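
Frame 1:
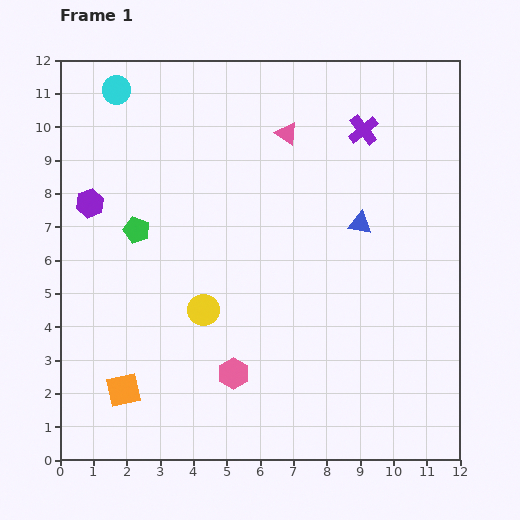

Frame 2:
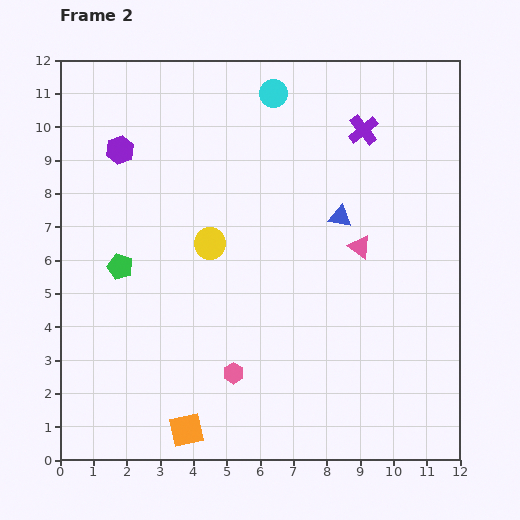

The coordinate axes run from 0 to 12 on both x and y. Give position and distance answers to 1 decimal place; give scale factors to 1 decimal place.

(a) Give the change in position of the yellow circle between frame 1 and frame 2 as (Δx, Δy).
(0.2, 2.0)

The yellow circle was at (4.3, 4.5) in frame 1 and (4.5, 6.5) in frame 2.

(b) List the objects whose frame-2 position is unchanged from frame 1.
the pink hexagon, the purple cross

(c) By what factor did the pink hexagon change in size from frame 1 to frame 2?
0.7×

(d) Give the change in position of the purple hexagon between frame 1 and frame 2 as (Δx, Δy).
(0.9, 1.6)

The purple hexagon was at (0.9, 7.7) in frame 1 and (1.8, 9.3) in frame 2.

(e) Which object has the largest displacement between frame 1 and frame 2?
the cyan circle

(moved 4.7; next 4.0)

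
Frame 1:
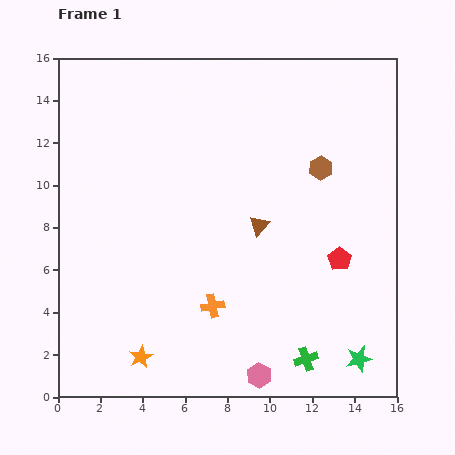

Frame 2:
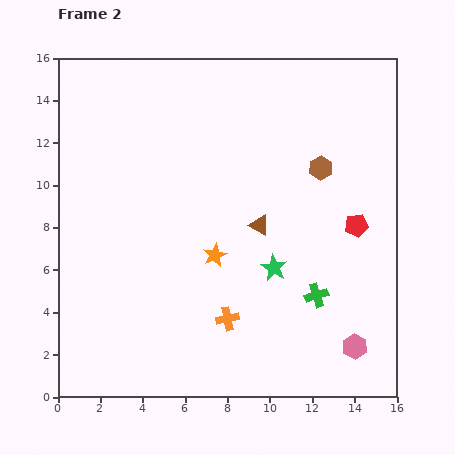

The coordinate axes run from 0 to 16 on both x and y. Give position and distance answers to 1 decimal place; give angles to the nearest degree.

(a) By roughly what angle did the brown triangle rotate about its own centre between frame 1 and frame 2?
43° counter-clockwise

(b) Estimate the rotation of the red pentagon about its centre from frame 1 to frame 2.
29° clockwise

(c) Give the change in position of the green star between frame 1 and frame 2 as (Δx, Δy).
(-4.0, 4.3)

The green star was at (14.2, 1.8) in frame 1 and (10.2, 6.1) in frame 2.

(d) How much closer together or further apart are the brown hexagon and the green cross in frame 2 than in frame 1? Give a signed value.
-3.0

Distance in frame 1: 9.0. Distance in frame 2: 6.0.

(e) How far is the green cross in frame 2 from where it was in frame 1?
3.0

The green cross moved from (11.7, 1.8) to (12.2, 4.8), a distance of √(0.5² + 3.0²) ≈ 3.0.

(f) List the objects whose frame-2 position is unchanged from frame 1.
the brown hexagon, the brown triangle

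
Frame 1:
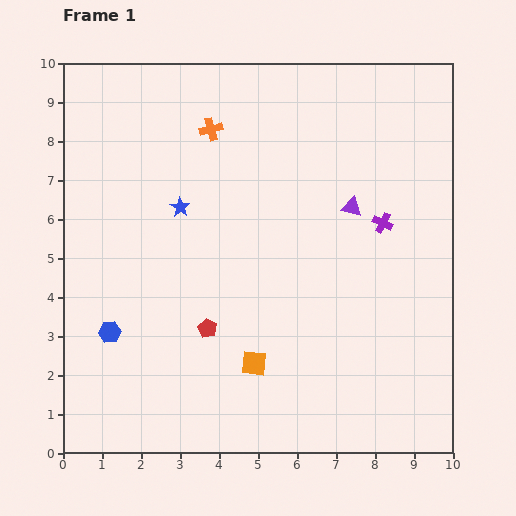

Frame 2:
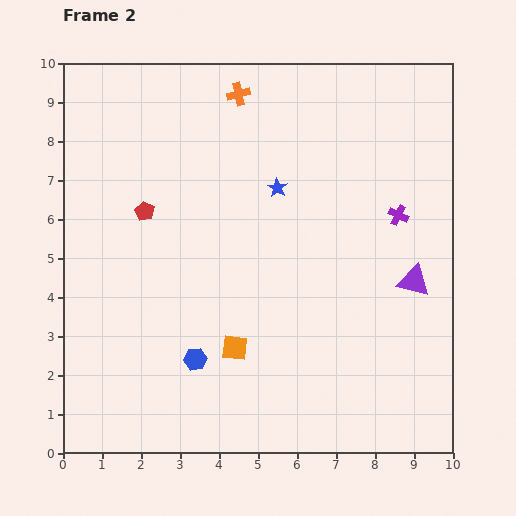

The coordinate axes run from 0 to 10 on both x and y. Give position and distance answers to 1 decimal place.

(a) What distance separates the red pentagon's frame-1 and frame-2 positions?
3.4

The red pentagon moved from (3.7, 3.2) to (2.1, 6.2), a distance of √(1.6² + 3.0²) ≈ 3.4.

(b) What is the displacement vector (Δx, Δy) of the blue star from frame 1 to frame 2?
(2.5, 0.5)

The blue star was at (3.0, 6.3) in frame 1 and (5.5, 6.8) in frame 2.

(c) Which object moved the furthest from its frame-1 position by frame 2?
the red pentagon

(moved 3.4; next 2.5)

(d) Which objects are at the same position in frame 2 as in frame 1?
none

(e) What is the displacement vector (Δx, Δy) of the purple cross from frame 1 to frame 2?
(0.4, 0.2)

The purple cross was at (8.2, 5.9) in frame 1 and (8.6, 6.1) in frame 2.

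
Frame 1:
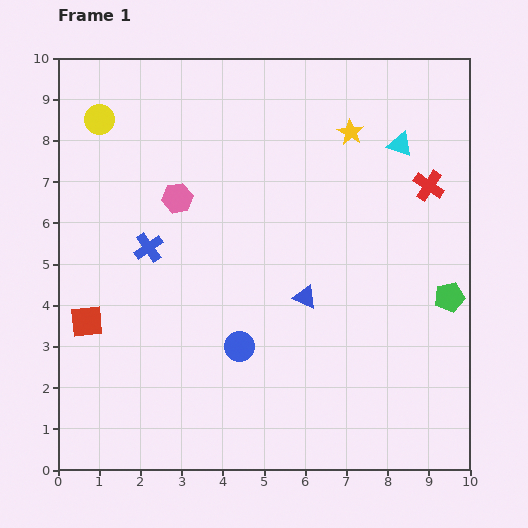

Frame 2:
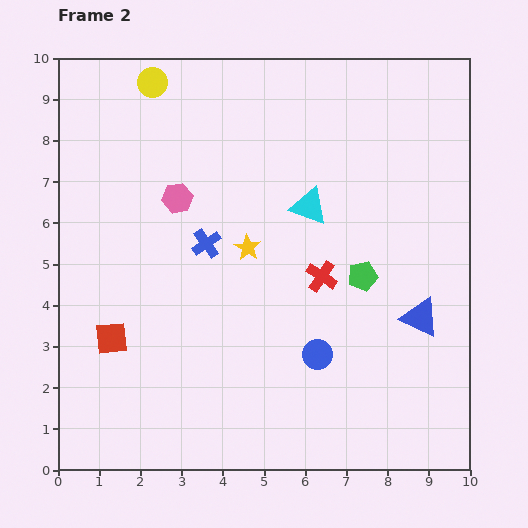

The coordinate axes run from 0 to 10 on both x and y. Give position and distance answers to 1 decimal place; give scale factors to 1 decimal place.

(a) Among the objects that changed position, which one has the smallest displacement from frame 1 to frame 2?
the red square

(moved 0.7)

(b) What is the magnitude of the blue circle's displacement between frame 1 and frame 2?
1.9

The blue circle moved from (4.4, 3.0) to (6.3, 2.8), a distance of √(1.9² + 0.2²) ≈ 1.9.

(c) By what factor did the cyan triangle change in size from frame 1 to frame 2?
1.5×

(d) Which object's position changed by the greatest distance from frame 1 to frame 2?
the yellow star

(moved 3.8; next 3.4)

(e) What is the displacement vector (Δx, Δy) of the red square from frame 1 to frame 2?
(0.6, -0.4)

The red square was at (0.7, 3.6) in frame 1 and (1.3, 3.2) in frame 2.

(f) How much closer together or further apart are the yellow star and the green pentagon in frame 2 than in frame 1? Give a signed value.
-1.8

Distance in frame 1: 4.7. Distance in frame 2: 2.9.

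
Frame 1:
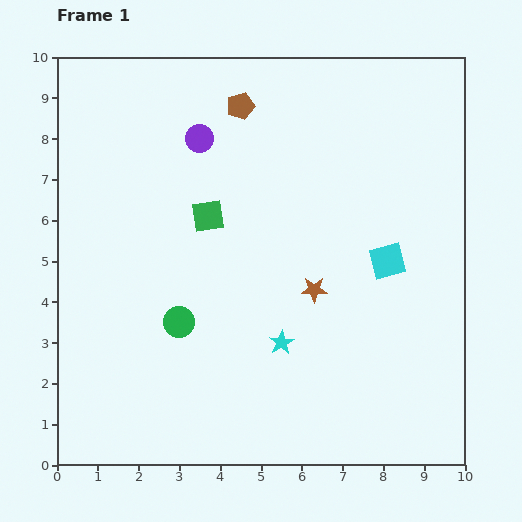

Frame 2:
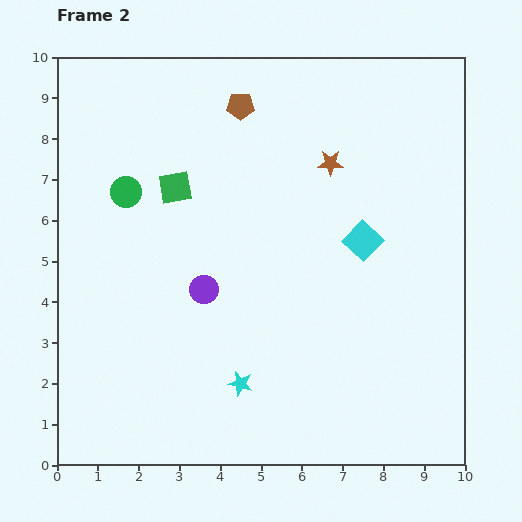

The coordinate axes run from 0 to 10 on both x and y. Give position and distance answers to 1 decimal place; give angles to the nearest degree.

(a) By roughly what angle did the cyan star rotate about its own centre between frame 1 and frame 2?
25° counter-clockwise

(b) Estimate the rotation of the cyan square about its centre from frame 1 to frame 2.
32° counter-clockwise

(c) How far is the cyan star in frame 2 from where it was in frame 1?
1.4

The cyan star moved from (5.5, 3.0) to (4.5, 2.0), a distance of √(1.0² + 1.0²) ≈ 1.4.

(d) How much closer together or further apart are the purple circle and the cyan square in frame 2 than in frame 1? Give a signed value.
-1.4

Distance in frame 1: 5.5. Distance in frame 2: 4.1.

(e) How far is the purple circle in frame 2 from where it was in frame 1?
3.7

The purple circle moved from (3.5, 8.0) to (3.6, 4.3), a distance of √(0.1² + 3.7²) ≈ 3.7.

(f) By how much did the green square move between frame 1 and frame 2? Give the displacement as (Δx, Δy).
(-0.8, 0.7)

The green square was at (3.7, 6.1) in frame 1 and (2.9, 6.8) in frame 2.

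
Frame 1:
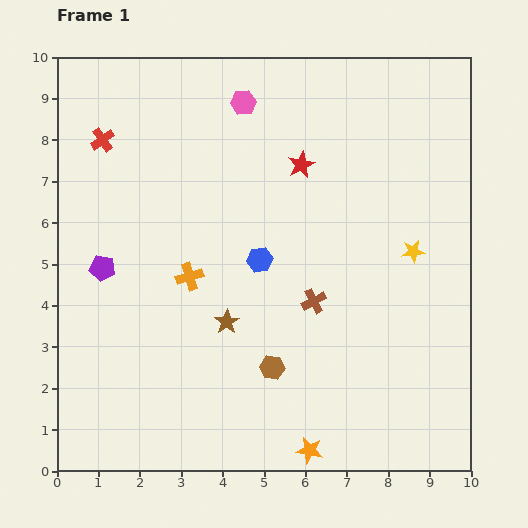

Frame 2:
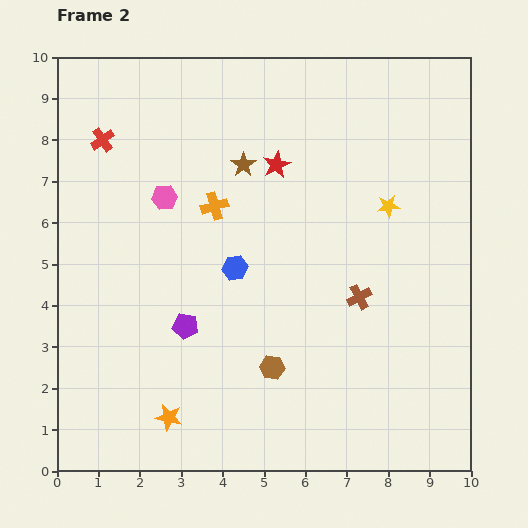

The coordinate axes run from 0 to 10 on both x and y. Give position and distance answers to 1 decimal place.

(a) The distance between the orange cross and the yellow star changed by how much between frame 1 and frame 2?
-1.2

Distance in frame 1: 5.4. Distance in frame 2: 4.2.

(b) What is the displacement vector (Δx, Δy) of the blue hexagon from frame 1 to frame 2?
(-0.6, -0.2)

The blue hexagon was at (4.9, 5.1) in frame 1 and (4.3, 4.9) in frame 2.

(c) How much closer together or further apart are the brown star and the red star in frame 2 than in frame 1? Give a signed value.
-3.4

Distance in frame 1: 4.2. Distance in frame 2: 0.8.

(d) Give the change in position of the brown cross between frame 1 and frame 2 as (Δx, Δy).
(1.1, 0.1)

The brown cross was at (6.2, 4.1) in frame 1 and (7.3, 4.2) in frame 2.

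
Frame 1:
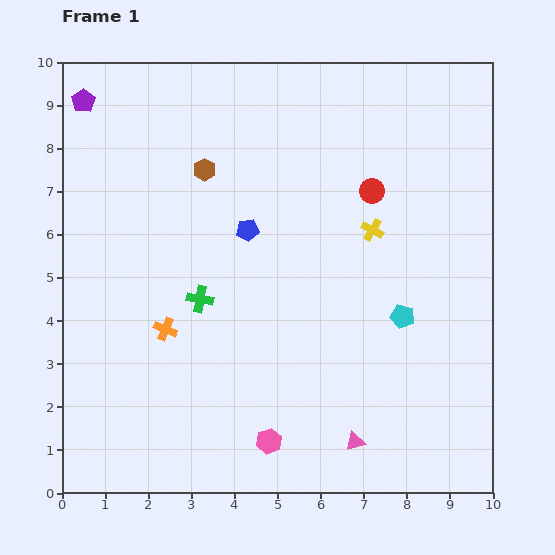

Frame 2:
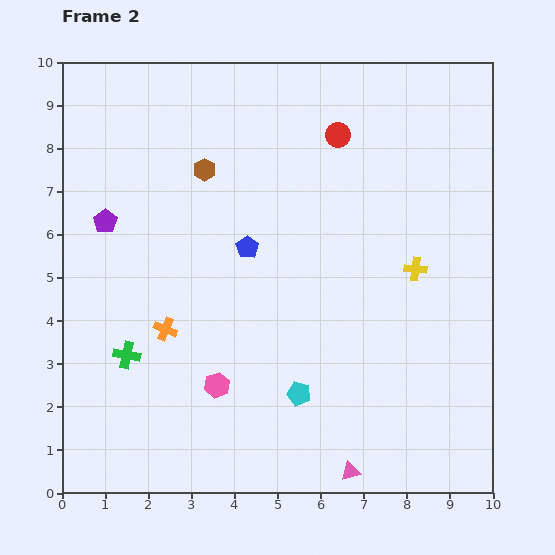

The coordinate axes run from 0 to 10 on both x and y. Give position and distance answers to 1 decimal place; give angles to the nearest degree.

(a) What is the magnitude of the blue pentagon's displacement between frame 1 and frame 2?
0.4

The blue pentagon moved from (4.3, 6.1) to (4.3, 5.7), a distance of √(0.0² + 0.4²) ≈ 0.4.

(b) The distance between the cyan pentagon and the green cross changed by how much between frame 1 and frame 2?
-0.6

Distance in frame 1: 4.7. Distance in frame 2: 4.1.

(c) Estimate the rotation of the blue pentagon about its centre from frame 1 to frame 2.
27° counter-clockwise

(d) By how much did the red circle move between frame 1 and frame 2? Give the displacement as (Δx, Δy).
(-0.8, 1.3)

The red circle was at (7.2, 7.0) in frame 1 and (6.4, 8.3) in frame 2.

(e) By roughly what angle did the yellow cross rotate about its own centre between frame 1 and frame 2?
24° counter-clockwise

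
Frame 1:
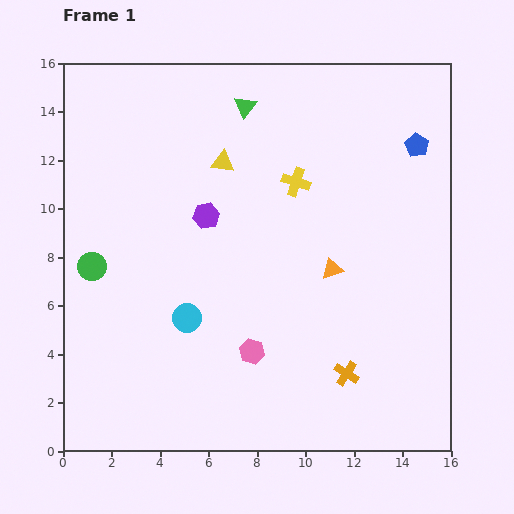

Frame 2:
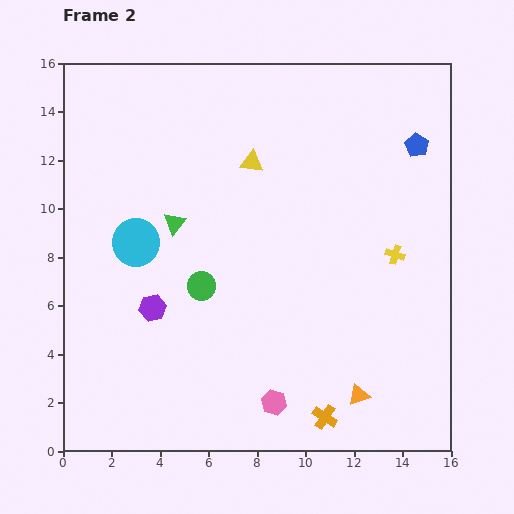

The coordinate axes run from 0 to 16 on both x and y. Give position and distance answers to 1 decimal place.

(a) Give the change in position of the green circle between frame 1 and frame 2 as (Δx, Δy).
(4.5, -0.8)

The green circle was at (1.2, 7.6) in frame 1 and (5.7, 6.8) in frame 2.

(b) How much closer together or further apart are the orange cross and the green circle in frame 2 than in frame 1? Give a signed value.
-4.0

Distance in frame 1: 11.4. Distance in frame 2: 7.4.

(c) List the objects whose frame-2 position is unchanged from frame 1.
the blue pentagon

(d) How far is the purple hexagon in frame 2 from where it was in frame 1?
4.4

The purple hexagon moved from (5.9, 9.7) to (3.7, 5.9), a distance of √(2.2² + 3.8²) ≈ 4.4.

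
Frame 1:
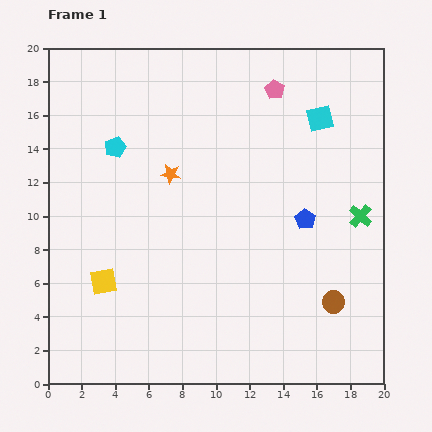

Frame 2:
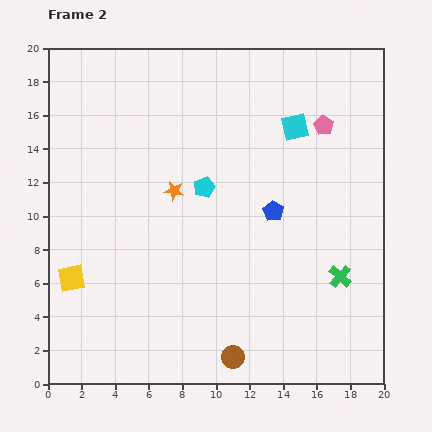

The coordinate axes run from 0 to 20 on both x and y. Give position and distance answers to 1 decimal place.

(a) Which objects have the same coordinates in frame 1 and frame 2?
none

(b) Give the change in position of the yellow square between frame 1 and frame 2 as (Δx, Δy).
(-1.9, 0.2)

The yellow square was at (3.3, 6.1) in frame 1 and (1.4, 6.3) in frame 2.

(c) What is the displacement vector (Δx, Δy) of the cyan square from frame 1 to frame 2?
(-1.5, -0.5)

The cyan square was at (16.2, 15.8) in frame 1 and (14.7, 15.3) in frame 2.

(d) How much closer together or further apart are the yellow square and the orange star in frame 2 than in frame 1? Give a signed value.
+0.5

Distance in frame 1: 7.5. Distance in frame 2: 8.0.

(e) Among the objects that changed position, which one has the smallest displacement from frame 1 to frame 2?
the orange star

(moved 1.0)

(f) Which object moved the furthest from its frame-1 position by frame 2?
the brown circle

(moved 6.8; next 5.8)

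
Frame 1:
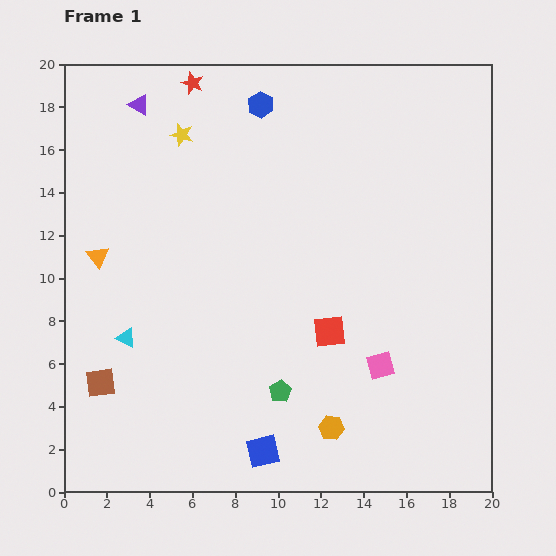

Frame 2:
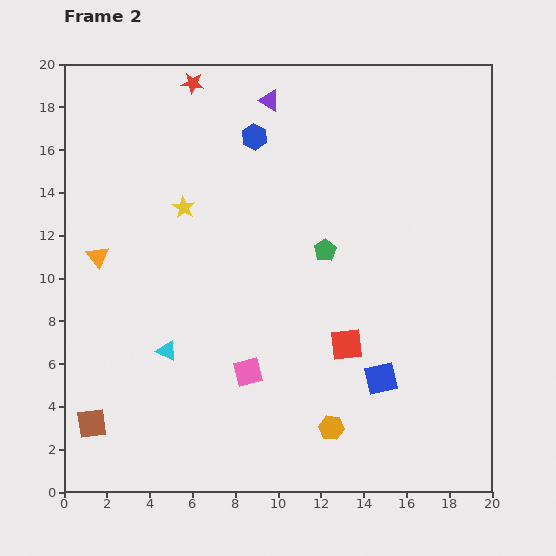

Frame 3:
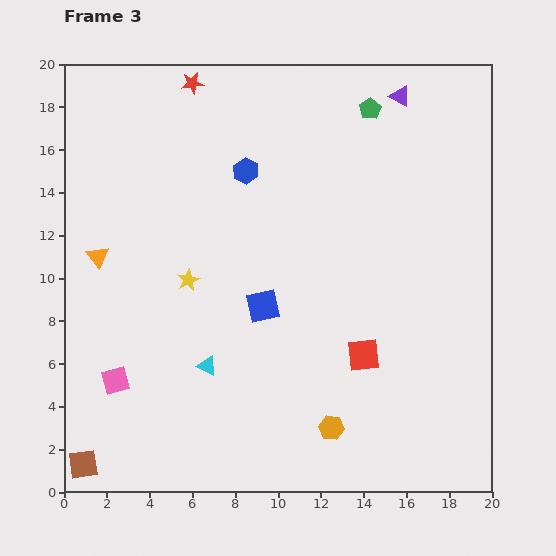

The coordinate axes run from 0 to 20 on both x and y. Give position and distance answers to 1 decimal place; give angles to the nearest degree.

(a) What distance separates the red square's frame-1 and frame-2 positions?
1.0

The red square moved from (12.4, 7.5) to (13.2, 6.9), a distance of √(0.8² + 0.6²) ≈ 1.0.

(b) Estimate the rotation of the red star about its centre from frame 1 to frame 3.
30° counter-clockwise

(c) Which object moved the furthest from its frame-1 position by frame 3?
the green pentagon

(moved 13.9; next 12.4)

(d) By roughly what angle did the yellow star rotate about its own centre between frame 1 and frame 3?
30° clockwise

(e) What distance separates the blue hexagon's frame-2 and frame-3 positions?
1.6

The blue hexagon moved from (8.9, 16.6) to (8.5, 15.0), a distance of √(0.4² + 1.6²) ≈ 1.6.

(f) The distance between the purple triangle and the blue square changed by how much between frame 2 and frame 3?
-2.3

Distance in frame 2: 14.0. Distance in frame 3: 11.7.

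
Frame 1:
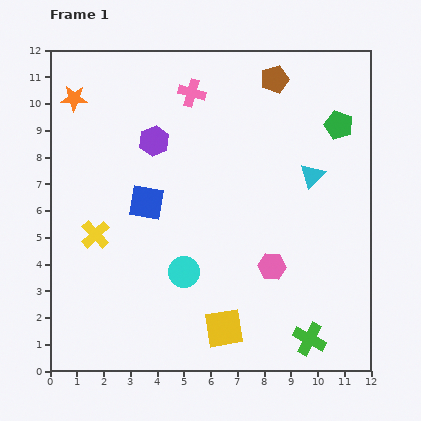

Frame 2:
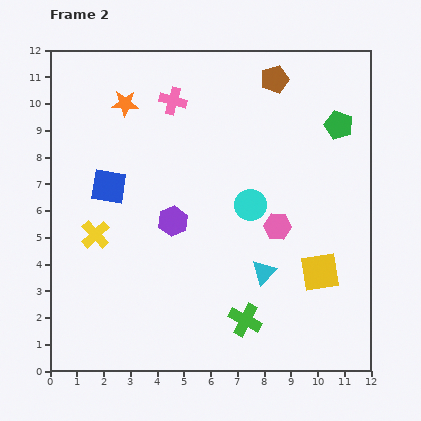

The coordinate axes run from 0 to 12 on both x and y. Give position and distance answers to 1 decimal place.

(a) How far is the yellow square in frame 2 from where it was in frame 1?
4.2

The yellow square moved from (6.5, 1.6) to (10.1, 3.7), a distance of √(3.6² + 2.1²) ≈ 4.2.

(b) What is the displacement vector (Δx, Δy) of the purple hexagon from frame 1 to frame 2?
(0.7, -3.0)

The purple hexagon was at (3.9, 8.6) in frame 1 and (4.6, 5.6) in frame 2.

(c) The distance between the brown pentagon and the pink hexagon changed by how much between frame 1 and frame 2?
-1.5

Distance in frame 1: 7.0. Distance in frame 2: 5.5.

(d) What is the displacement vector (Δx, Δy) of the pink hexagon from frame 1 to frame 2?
(0.2, 1.5)

The pink hexagon was at (8.3, 3.9) in frame 1 and (8.5, 5.4) in frame 2.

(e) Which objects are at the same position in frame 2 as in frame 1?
the brown pentagon, the yellow cross, the green pentagon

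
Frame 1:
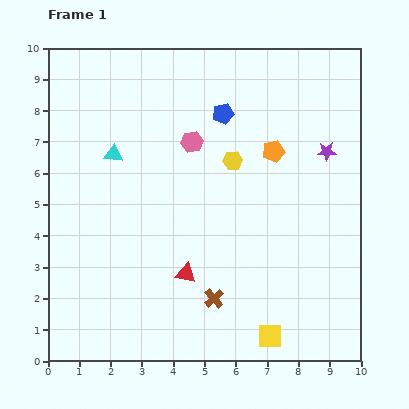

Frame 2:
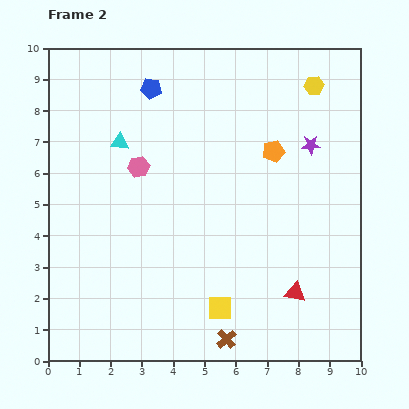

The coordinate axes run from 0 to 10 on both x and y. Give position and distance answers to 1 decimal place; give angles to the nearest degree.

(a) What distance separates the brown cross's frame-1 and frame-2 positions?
1.4

The brown cross moved from (5.3, 2.0) to (5.7, 0.7), a distance of √(0.4² + 1.3²) ≈ 1.4.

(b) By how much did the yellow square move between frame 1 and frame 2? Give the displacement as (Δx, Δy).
(-1.6, 0.9)

The yellow square was at (7.1, 0.8) in frame 1 and (5.5, 1.7) in frame 2.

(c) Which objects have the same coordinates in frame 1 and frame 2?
the orange pentagon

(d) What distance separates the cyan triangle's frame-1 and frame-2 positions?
0.4

The cyan triangle moved from (2.1, 6.6) to (2.3, 7.0), a distance of √(0.2² + 0.4²) ≈ 0.4.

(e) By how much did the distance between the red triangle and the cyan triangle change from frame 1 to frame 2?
+3.0

Distance in frame 1: 4.4. Distance in frame 2: 7.4.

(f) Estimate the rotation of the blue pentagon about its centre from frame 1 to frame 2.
20° clockwise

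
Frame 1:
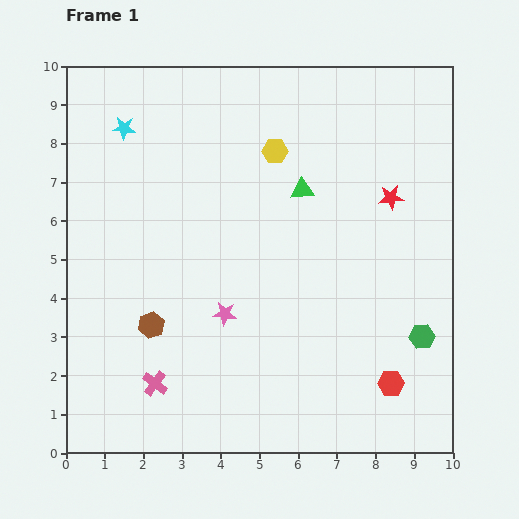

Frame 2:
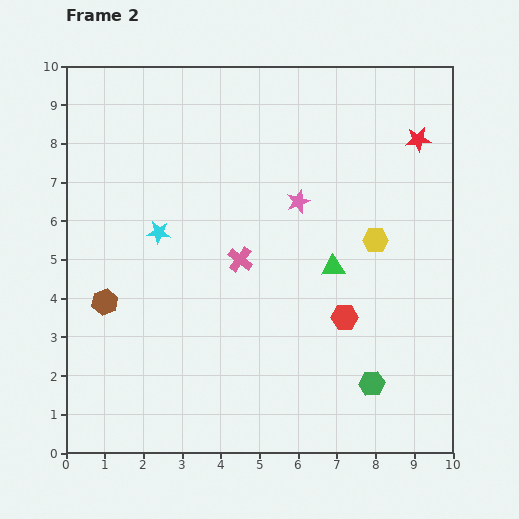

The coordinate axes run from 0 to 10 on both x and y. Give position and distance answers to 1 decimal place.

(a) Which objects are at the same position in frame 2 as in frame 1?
none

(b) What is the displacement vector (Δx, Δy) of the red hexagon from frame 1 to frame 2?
(-1.2, 1.7)

The red hexagon was at (8.4, 1.8) in frame 1 and (7.2, 3.5) in frame 2.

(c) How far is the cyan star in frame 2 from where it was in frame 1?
2.8

The cyan star moved from (1.5, 8.4) to (2.4, 5.7), a distance of √(0.9² + 2.7²) ≈ 2.8.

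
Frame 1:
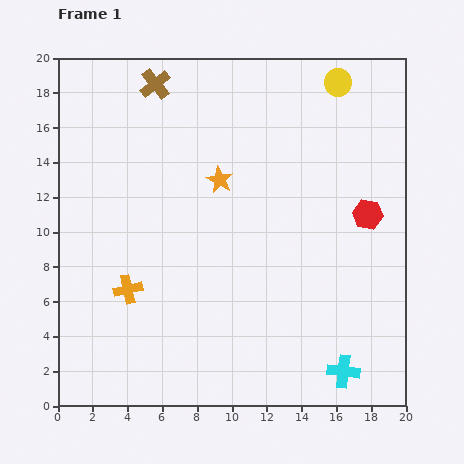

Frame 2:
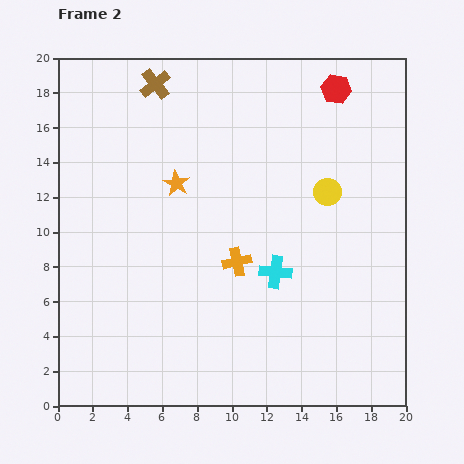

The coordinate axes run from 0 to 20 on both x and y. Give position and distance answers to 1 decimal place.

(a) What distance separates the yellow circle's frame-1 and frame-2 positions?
6.3

The yellow circle moved from (16.1, 18.6) to (15.5, 12.3), a distance of √(0.6² + 6.3²) ≈ 6.3.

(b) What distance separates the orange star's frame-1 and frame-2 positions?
2.5

The orange star moved from (9.3, 13.0) to (6.8, 12.8), a distance of √(2.5² + 0.2²) ≈ 2.5.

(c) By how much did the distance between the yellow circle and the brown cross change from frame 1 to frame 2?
+1.2

Distance in frame 1: 10.5. Distance in frame 2: 11.7.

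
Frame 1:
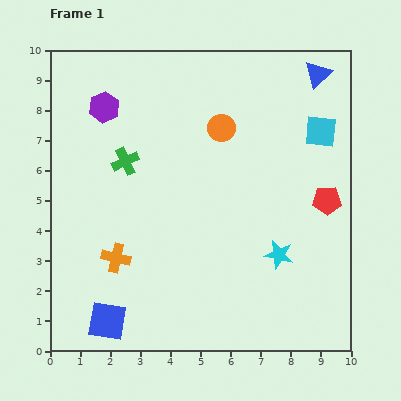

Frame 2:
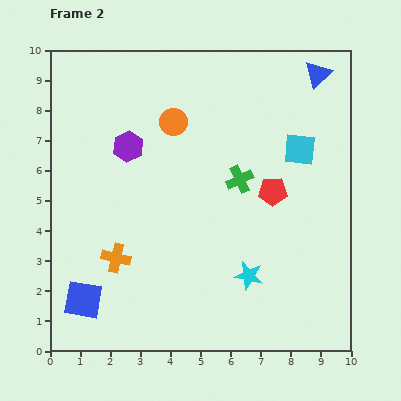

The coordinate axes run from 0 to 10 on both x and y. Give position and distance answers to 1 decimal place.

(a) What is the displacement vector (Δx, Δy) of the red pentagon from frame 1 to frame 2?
(-1.8, 0.3)

The red pentagon was at (9.2, 5.0) in frame 1 and (7.4, 5.3) in frame 2.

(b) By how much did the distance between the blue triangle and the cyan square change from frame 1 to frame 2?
+0.7

Distance in frame 1: 1.9. Distance in frame 2: 2.6.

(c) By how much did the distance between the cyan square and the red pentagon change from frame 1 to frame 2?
-0.6

Distance in frame 1: 2.3. Distance in frame 2: 1.7.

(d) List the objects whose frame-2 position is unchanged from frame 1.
the orange cross, the blue triangle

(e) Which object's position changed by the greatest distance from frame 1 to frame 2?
the green cross

(moved 3.8; next 1.8)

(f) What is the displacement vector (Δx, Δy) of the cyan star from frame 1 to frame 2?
(-1.0, -0.7)

The cyan star was at (7.6, 3.2) in frame 1 and (6.6, 2.5) in frame 2.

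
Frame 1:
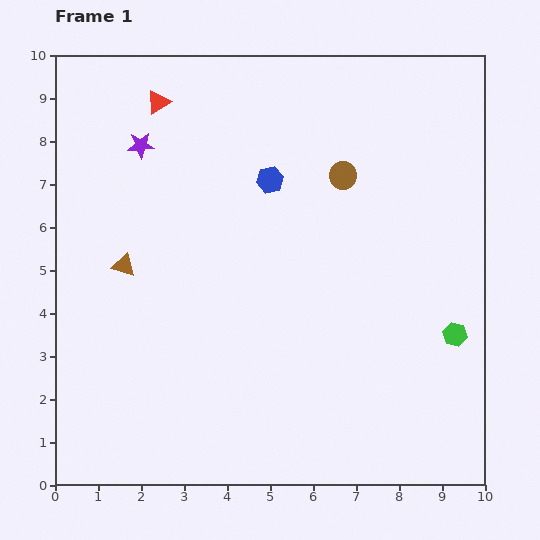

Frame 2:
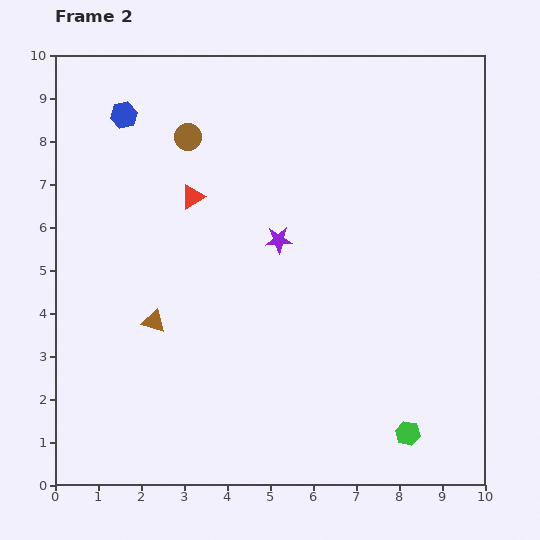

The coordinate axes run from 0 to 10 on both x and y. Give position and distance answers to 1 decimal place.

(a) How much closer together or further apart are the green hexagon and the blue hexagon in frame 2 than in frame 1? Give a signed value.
+4.3

Distance in frame 1: 5.6. Distance in frame 2: 9.9.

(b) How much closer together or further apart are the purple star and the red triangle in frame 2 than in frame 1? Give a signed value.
+1.1

Distance in frame 1: 1.1. Distance in frame 2: 2.2.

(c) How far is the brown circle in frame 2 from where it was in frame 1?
3.7

The brown circle moved from (6.7, 7.2) to (3.1, 8.1), a distance of √(3.6² + 0.9²) ≈ 3.7.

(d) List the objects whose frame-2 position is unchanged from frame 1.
none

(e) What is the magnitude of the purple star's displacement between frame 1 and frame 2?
3.9

The purple star moved from (2.0, 7.9) to (5.2, 5.7), a distance of √(3.2² + 2.2²) ≈ 3.9.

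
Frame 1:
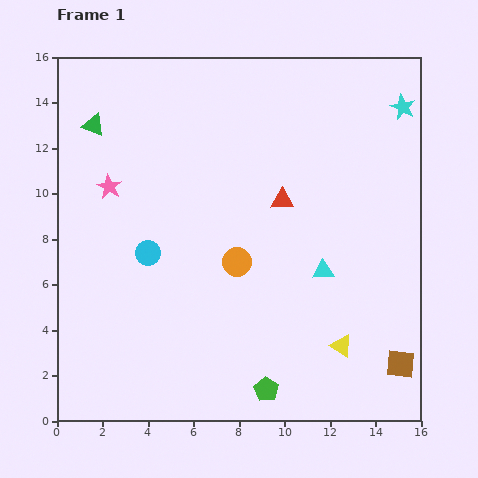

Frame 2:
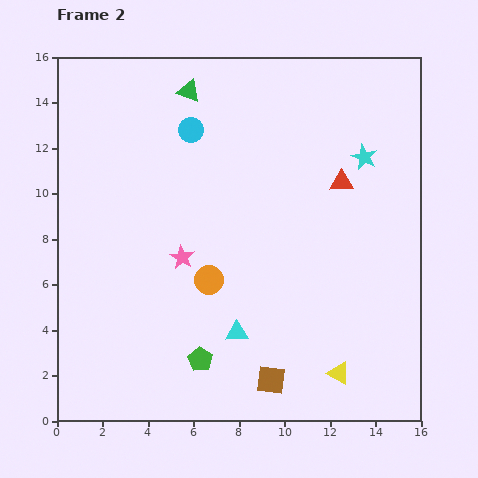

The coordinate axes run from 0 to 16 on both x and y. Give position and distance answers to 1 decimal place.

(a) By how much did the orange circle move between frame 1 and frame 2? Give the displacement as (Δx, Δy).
(-1.2, -0.8)

The orange circle was at (7.9, 7.0) in frame 1 and (6.7, 6.2) in frame 2.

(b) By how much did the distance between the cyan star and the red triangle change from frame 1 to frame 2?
-5.2

Distance in frame 1: 6.7. Distance in frame 2: 1.5.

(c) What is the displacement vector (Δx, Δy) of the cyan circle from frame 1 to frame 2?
(1.9, 5.4)

The cyan circle was at (4.0, 7.4) in frame 1 and (5.9, 12.8) in frame 2.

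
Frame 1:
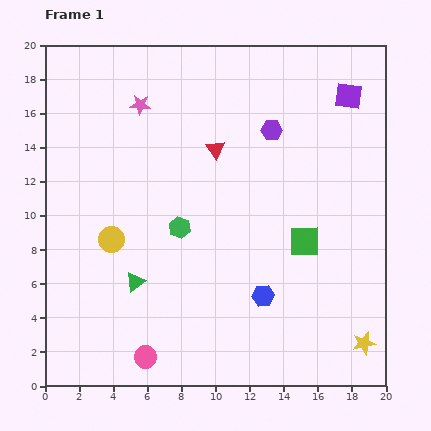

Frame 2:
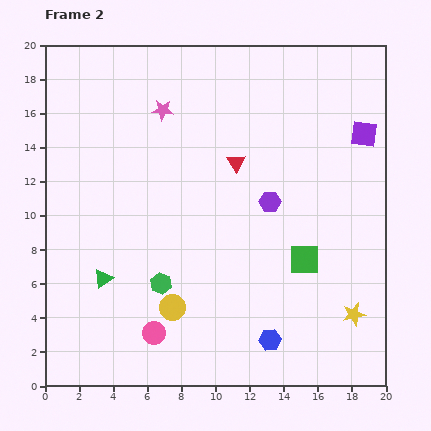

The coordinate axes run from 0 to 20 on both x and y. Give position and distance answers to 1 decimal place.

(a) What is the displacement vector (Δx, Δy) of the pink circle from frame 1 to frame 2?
(0.5, 1.4)

The pink circle was at (5.9, 1.7) in frame 1 and (6.4, 3.1) in frame 2.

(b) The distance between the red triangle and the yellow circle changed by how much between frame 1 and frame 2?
+1.2

Distance in frame 1: 8.1. Distance in frame 2: 9.3.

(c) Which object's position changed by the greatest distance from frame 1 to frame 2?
the yellow circle

(moved 5.4; next 4.2)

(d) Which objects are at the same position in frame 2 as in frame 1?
none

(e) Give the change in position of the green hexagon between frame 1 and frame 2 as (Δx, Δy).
(-1.1, -3.3)

The green hexagon was at (7.9, 9.3) in frame 1 and (6.8, 6.0) in frame 2.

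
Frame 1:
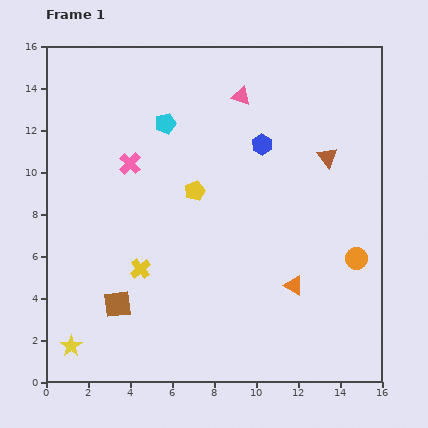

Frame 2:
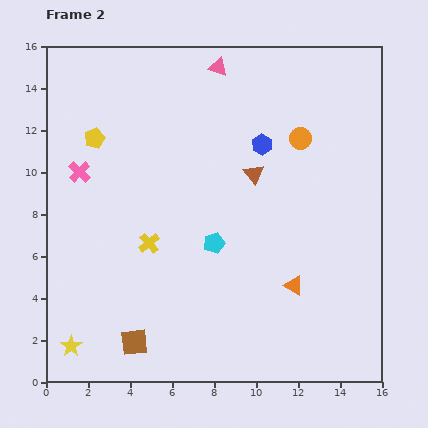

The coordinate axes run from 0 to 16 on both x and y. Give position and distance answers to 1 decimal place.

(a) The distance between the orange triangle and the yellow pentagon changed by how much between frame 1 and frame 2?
+5.3

Distance in frame 1: 6.5. Distance in frame 2: 11.8.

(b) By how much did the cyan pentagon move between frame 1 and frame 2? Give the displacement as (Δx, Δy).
(2.3, -5.7)

The cyan pentagon was at (5.7, 12.3) in frame 1 and (8.0, 6.6) in frame 2.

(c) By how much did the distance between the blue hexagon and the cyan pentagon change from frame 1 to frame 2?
+0.5

Distance in frame 1: 4.7. Distance in frame 2: 5.2.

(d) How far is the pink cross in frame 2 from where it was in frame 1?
2.4

The pink cross moved from (4.0, 10.4) to (1.6, 10.0), a distance of √(2.4² + 0.4²) ≈ 2.4.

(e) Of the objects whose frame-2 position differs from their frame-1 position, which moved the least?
the yellow cross

(moved 1.3)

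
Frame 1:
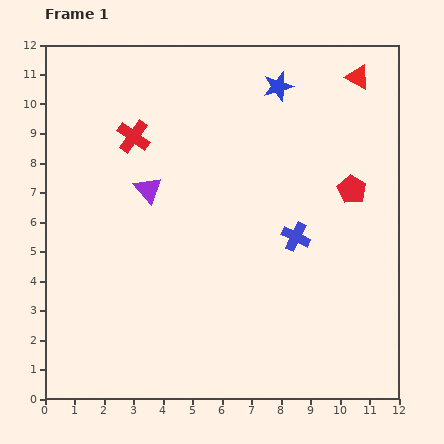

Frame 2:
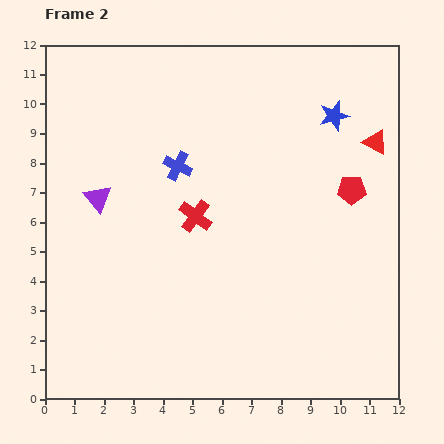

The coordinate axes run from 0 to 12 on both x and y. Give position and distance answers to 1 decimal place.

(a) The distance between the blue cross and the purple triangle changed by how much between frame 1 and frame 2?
-2.3

Distance in frame 1: 5.2. Distance in frame 2: 2.9.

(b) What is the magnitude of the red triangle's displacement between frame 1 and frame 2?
2.3

The red triangle moved from (10.6, 10.9) to (11.2, 8.7), a distance of √(0.6² + 2.2²) ≈ 2.3.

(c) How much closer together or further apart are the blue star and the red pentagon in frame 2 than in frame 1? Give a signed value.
-1.7

Distance in frame 1: 4.3. Distance in frame 2: 2.6.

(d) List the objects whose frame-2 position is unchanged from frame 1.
the red pentagon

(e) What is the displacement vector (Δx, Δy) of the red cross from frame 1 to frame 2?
(2.1, -2.7)

The red cross was at (3.0, 8.9) in frame 1 and (5.1, 6.2) in frame 2.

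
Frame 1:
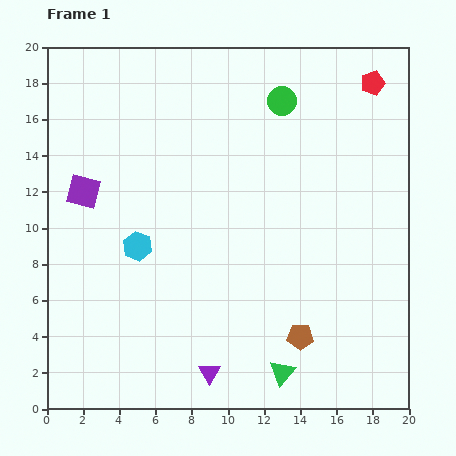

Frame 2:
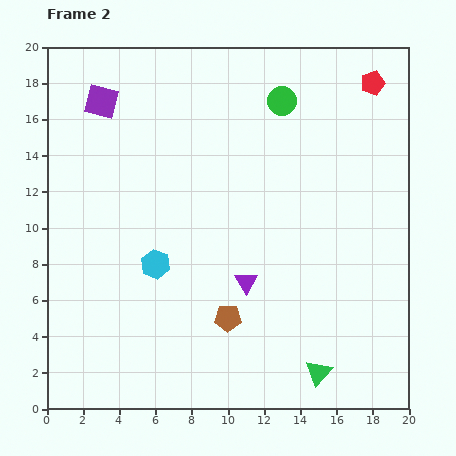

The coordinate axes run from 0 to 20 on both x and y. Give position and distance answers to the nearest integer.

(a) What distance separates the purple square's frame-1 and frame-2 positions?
5

The purple square moved from (2, 12) to (3, 17), a distance of √(1² + 5²) ≈ 5.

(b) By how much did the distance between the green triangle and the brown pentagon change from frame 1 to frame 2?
+4

Distance in frame 1: 2. Distance in frame 2: 6.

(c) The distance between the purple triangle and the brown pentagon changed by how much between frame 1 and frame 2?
-3

Distance in frame 1: 5. Distance in frame 2: 2.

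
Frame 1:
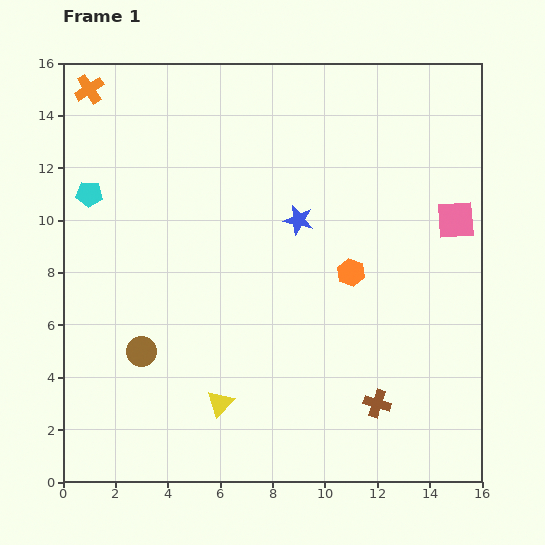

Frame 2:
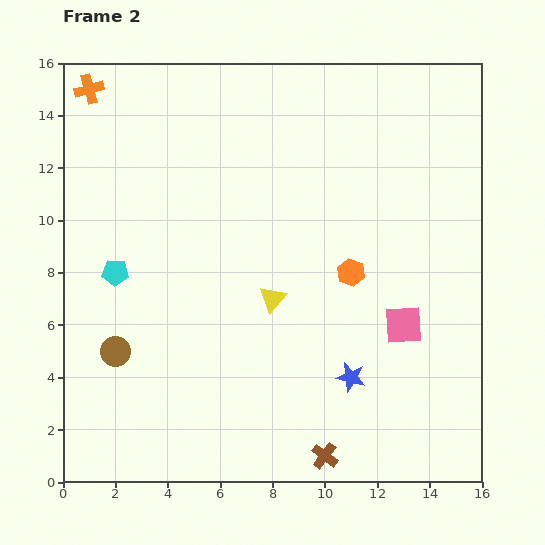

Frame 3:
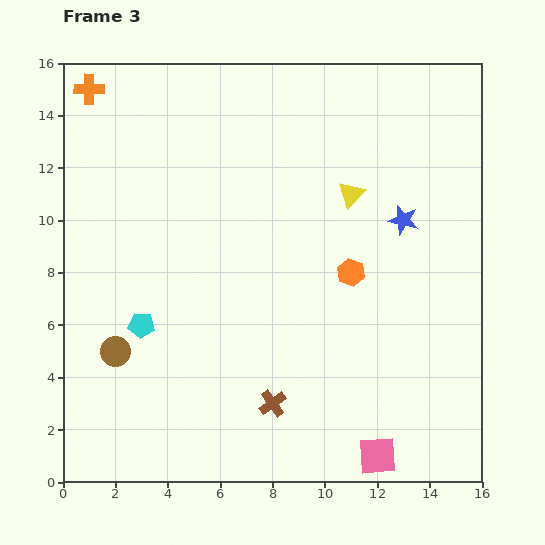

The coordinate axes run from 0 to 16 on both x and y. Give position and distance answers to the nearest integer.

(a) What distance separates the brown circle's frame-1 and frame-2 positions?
1

The brown circle moved from (3, 5) to (2, 5), a distance of √(1² + 0²) ≈ 1.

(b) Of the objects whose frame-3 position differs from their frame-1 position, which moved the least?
the brown circle

(moved 1)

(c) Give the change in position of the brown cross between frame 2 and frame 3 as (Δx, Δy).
(-2, 2)

The brown cross was at (10, 1) in frame 2 and (8, 3) in frame 3.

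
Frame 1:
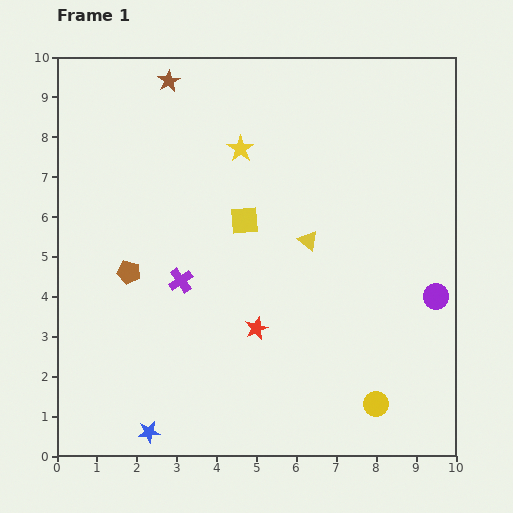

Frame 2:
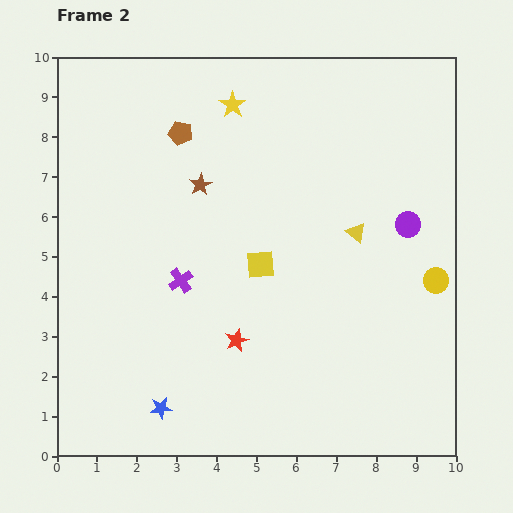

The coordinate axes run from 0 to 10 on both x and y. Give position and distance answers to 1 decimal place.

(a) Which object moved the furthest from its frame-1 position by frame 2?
the brown pentagon

(moved 3.7; next 3.4)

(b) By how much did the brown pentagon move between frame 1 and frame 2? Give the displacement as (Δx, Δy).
(1.3, 3.5)

The brown pentagon was at (1.8, 4.6) in frame 1 and (3.1, 8.1) in frame 2.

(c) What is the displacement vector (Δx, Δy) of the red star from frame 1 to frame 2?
(-0.5, -0.3)

The red star was at (5.0, 3.2) in frame 1 and (4.5, 2.9) in frame 2.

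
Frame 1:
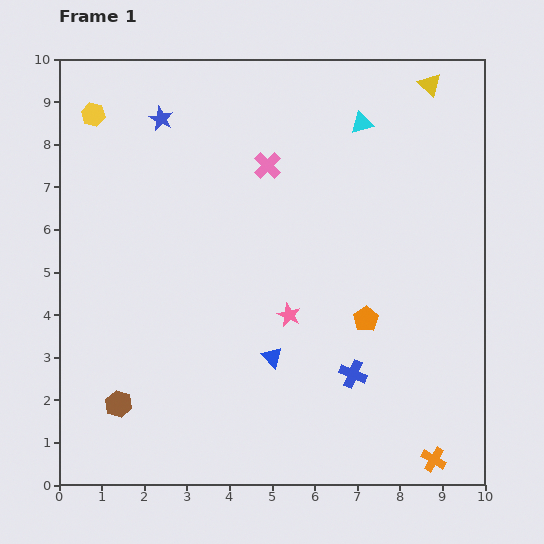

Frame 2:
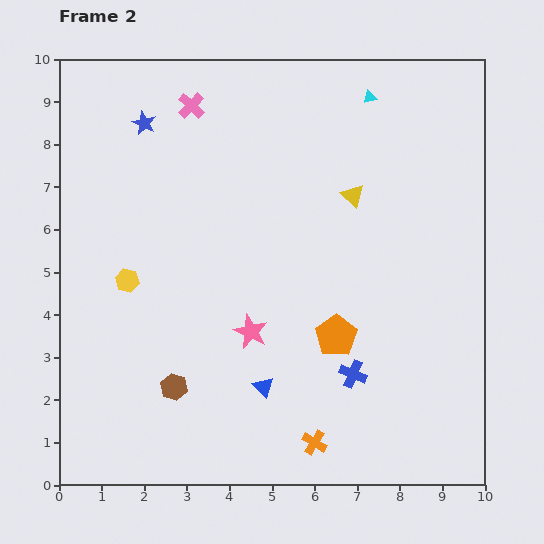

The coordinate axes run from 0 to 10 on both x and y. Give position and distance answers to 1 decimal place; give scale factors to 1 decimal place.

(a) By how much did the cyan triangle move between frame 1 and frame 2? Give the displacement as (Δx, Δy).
(0.2, 0.6)

The cyan triangle was at (7.1, 8.5) in frame 1 and (7.3, 9.1) in frame 2.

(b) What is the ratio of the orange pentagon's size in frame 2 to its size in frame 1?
1.7×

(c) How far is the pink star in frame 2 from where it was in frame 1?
1.0

The pink star moved from (5.4, 4.0) to (4.5, 3.6), a distance of √(0.9² + 0.4²) ≈ 1.0.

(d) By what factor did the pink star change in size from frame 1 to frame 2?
1.5×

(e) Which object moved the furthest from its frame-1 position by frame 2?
the yellow hexagon

(moved 4.0; next 3.2)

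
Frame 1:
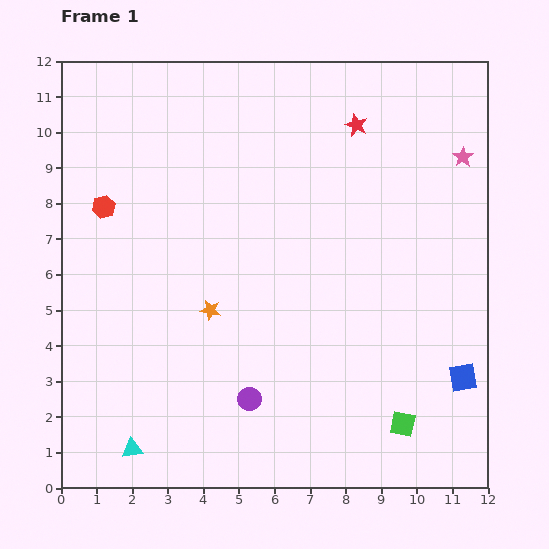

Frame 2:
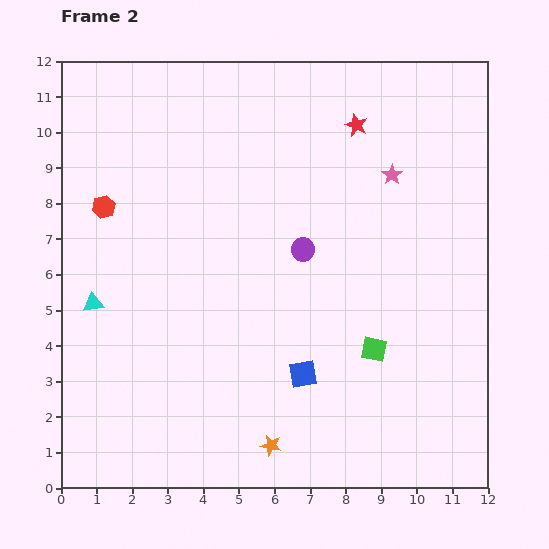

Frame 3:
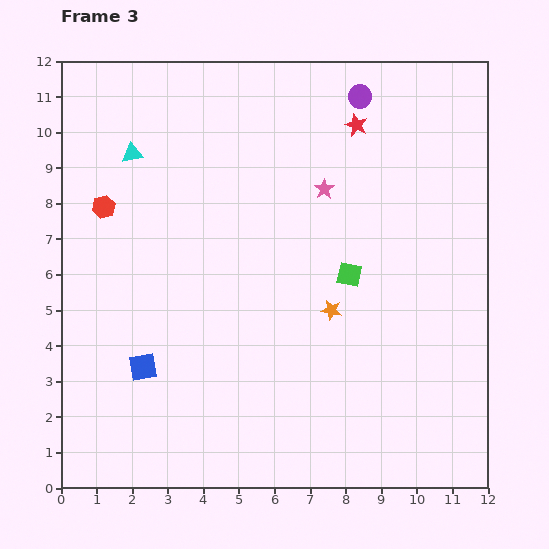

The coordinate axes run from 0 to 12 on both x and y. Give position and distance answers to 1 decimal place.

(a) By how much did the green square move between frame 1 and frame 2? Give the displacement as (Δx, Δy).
(-0.8, 2.1)

The green square was at (9.6, 1.8) in frame 1 and (8.8, 3.9) in frame 2.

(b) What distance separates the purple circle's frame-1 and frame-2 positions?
4.5

The purple circle moved from (5.3, 2.5) to (6.8, 6.7), a distance of √(1.5² + 4.2²) ≈ 4.5.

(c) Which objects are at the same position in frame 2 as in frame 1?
the red hexagon, the red star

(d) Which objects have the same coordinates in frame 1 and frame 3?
the red hexagon, the red star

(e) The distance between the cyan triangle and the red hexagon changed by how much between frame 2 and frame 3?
-1.0

Distance in frame 2: 2.7. Distance in frame 3: 1.7.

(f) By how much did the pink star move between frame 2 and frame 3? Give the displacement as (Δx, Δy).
(-1.9, -0.4)

The pink star was at (9.3, 8.8) in frame 2 and (7.4, 8.4) in frame 3.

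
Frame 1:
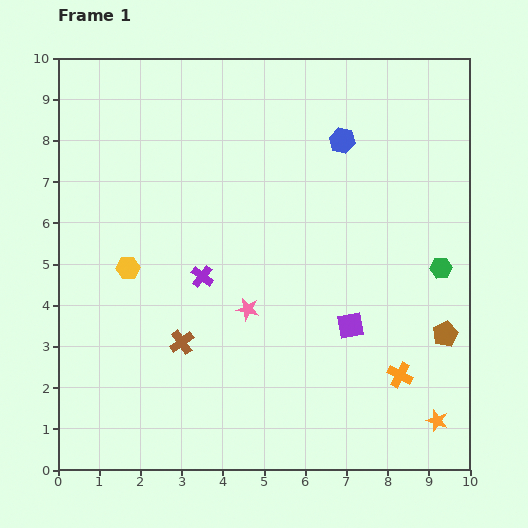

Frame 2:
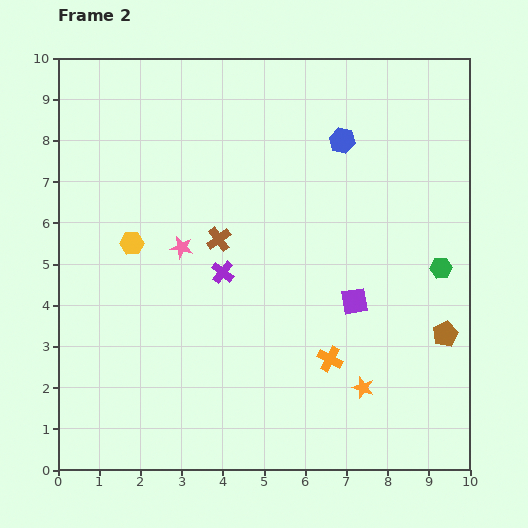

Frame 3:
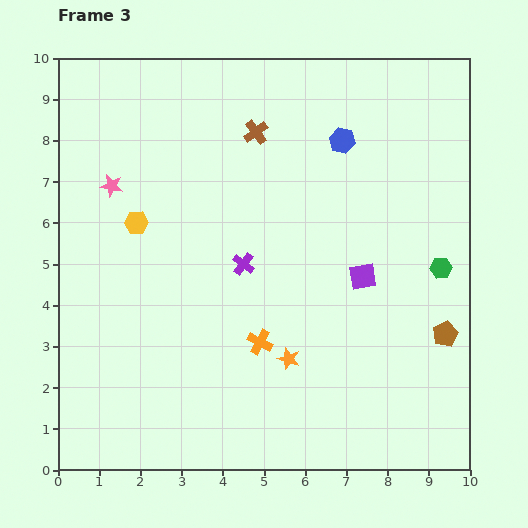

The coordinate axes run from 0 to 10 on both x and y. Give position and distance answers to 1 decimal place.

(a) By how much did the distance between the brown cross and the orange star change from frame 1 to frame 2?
-1.5

Distance in frame 1: 6.5. Distance in frame 2: 5.0.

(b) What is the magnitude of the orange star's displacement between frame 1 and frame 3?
3.9

The orange star moved from (9.2, 1.2) to (5.6, 2.7), a distance of √(3.6² + 1.5²) ≈ 3.9.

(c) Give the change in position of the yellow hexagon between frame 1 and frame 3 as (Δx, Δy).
(0.2, 1.1)

The yellow hexagon was at (1.7, 4.9) in frame 1 and (1.9, 6.0) in frame 3.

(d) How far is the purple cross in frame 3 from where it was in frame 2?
0.5

The purple cross moved from (4.0, 4.8) to (4.5, 5.0), a distance of √(0.5² + 0.2²) ≈ 0.5.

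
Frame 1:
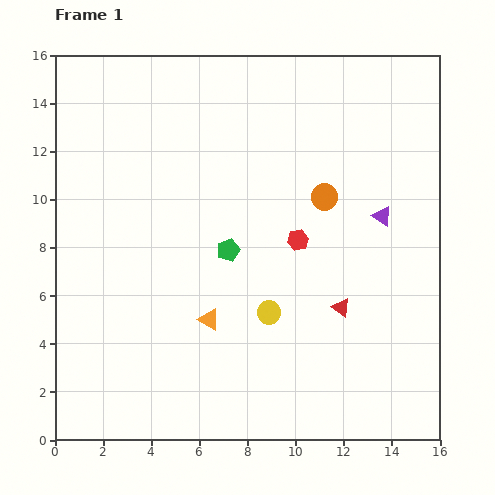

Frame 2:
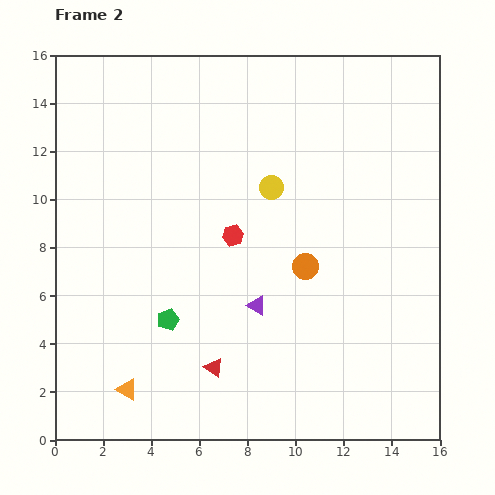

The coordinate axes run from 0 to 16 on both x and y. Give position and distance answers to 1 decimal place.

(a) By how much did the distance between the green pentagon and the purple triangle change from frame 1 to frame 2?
-2.9

Distance in frame 1: 6.6. Distance in frame 2: 3.7.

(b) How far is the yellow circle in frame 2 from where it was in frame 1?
5.2

The yellow circle moved from (8.9, 5.3) to (9.0, 10.5), a distance of √(0.1² + 5.2²) ≈ 5.2.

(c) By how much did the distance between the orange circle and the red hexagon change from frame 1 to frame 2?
+1.2

Distance in frame 1: 2.1. Distance in frame 2: 3.3.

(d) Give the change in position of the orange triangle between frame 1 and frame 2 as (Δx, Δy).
(-3.4, -2.9)

The orange triangle was at (6.4, 5.0) in frame 1 and (3.0, 2.1) in frame 2.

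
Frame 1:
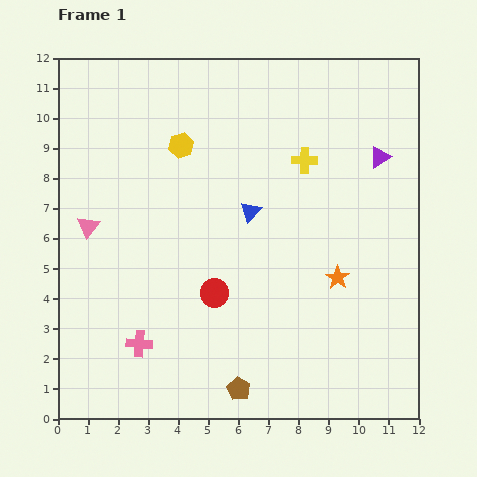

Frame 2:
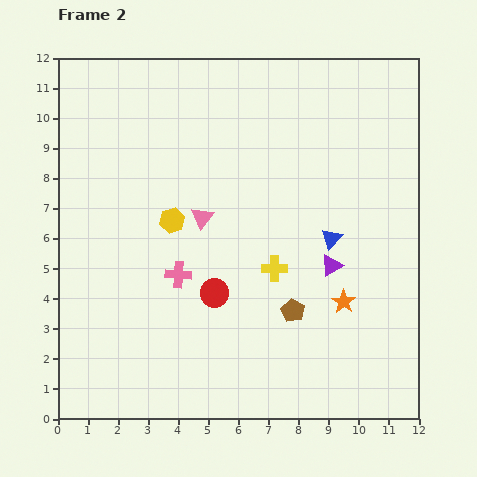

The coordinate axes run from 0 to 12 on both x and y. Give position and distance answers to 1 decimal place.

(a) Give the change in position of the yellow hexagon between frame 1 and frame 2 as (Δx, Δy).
(-0.3, -2.5)

The yellow hexagon was at (4.1, 9.1) in frame 1 and (3.8, 6.6) in frame 2.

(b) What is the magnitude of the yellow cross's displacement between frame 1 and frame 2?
3.7

The yellow cross moved from (8.2, 8.6) to (7.2, 5.0), a distance of √(1.0² + 3.6²) ≈ 3.7.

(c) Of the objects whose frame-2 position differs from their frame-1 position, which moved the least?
the orange star

(moved 0.8)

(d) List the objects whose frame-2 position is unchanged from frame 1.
the red circle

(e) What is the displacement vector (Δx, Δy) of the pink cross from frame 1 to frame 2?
(1.3, 2.3)

The pink cross was at (2.7, 2.5) in frame 1 and (4.0, 4.8) in frame 2.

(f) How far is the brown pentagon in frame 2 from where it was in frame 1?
3.2

The brown pentagon moved from (6.0, 1.0) to (7.8, 3.6), a distance of √(1.8² + 2.6²) ≈ 3.2.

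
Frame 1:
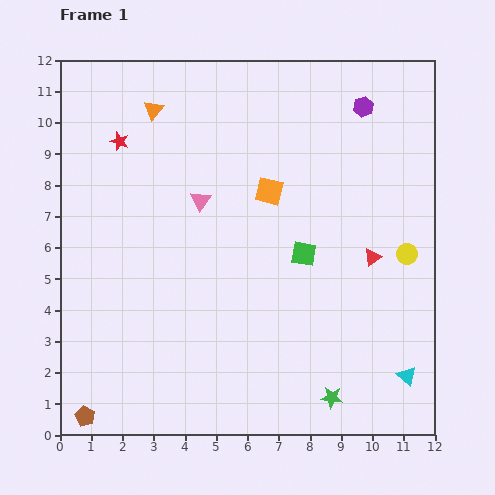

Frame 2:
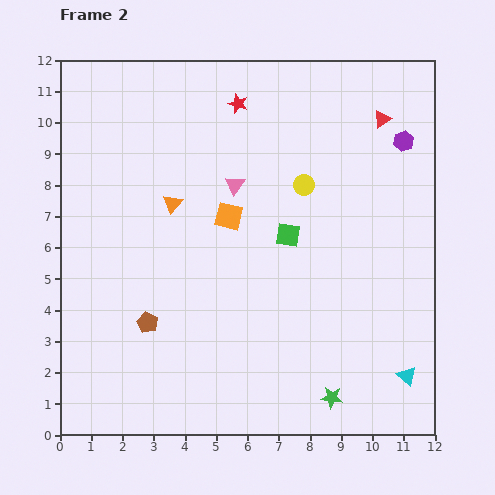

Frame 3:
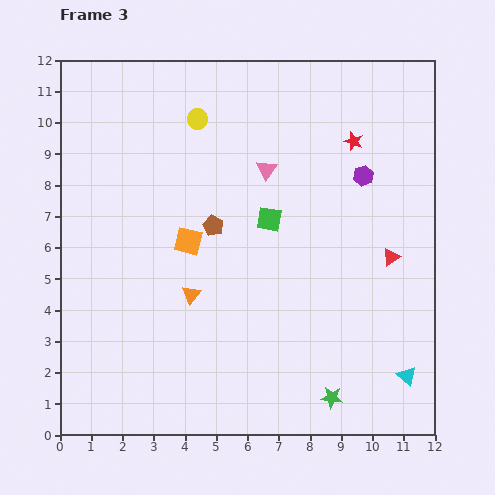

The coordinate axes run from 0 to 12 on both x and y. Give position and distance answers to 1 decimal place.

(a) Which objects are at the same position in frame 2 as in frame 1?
the green star, the cyan triangle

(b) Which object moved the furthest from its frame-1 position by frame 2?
the red triangle

(moved 4.4; next 4.0)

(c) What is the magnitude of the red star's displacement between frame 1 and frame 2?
4.0

The red star moved from (1.9, 9.4) to (5.7, 10.6), a distance of √(3.8² + 1.2²) ≈ 4.0.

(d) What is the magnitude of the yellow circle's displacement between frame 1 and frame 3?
8.0

The yellow circle moved from (11.1, 5.8) to (4.4, 10.1), a distance of √(6.7² + 4.3²) ≈ 8.0.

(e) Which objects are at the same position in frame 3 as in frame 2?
the green star, the cyan triangle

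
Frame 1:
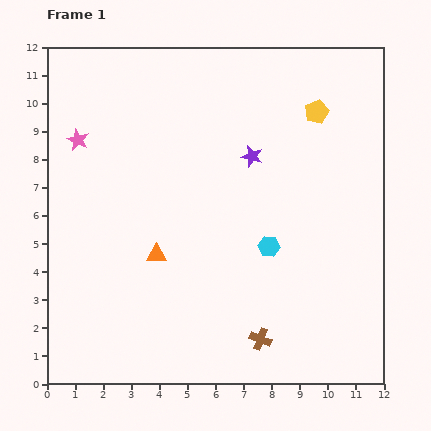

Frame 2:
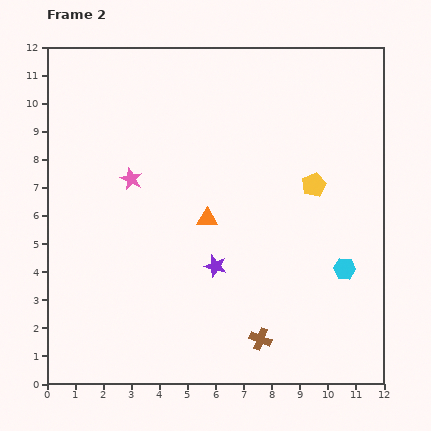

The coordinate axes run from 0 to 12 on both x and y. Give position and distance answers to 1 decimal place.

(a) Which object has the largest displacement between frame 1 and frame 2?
the purple star

(moved 4.1; next 2.8)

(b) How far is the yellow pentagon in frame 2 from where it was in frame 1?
2.6

The yellow pentagon moved from (9.6, 9.7) to (9.5, 7.1), a distance of √(0.1² + 2.6²) ≈ 2.6.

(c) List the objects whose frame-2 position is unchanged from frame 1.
the brown cross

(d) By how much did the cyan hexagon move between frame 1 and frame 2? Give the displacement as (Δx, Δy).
(2.7, -0.8)

The cyan hexagon was at (7.9, 4.9) in frame 1 and (10.6, 4.1) in frame 2.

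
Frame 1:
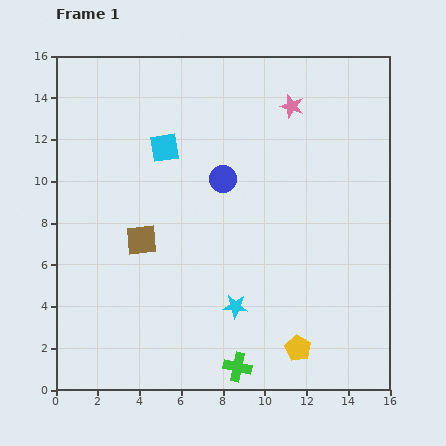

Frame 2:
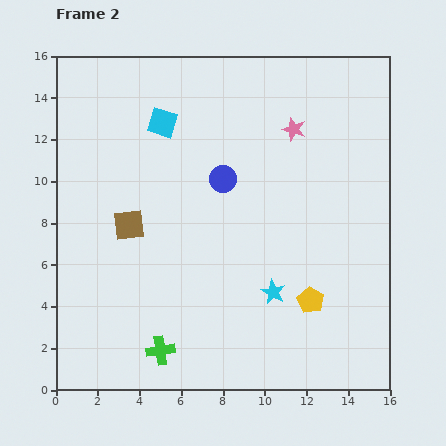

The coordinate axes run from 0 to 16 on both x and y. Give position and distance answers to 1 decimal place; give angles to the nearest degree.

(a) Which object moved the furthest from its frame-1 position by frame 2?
the green cross

(moved 3.8; next 2.4)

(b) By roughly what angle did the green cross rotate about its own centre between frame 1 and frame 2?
20° counter-clockwise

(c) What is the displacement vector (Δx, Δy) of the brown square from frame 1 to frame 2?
(-0.6, 0.7)

The brown square was at (4.1, 7.2) in frame 1 and (3.5, 7.9) in frame 2.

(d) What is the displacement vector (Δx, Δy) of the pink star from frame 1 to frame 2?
(0.1, -1.1)

The pink star was at (11.3, 13.6) in frame 1 and (11.4, 12.5) in frame 2.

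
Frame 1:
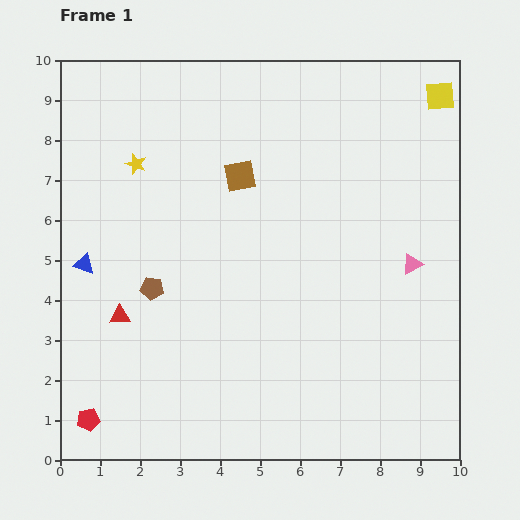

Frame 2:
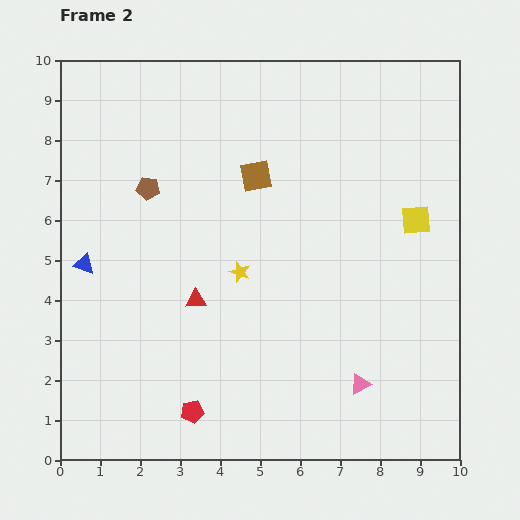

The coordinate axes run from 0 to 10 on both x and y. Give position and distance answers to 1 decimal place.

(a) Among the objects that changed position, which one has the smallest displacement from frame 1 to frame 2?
the brown square

(moved 0.4)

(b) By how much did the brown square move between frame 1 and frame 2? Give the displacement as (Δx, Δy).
(0.4, 0.0)

The brown square was at (4.5, 7.1) in frame 1 and (4.9, 7.1) in frame 2.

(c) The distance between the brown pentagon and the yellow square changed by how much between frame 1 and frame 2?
-2.0

Distance in frame 1: 8.7. Distance in frame 2: 6.7.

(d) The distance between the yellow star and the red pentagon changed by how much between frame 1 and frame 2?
-2.8

Distance in frame 1: 6.5. Distance in frame 2: 3.7.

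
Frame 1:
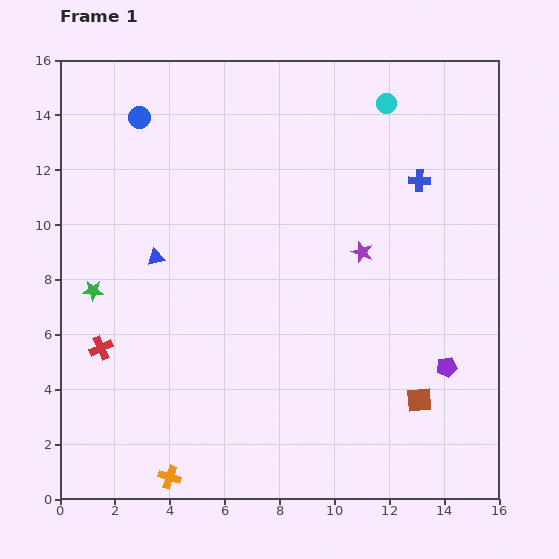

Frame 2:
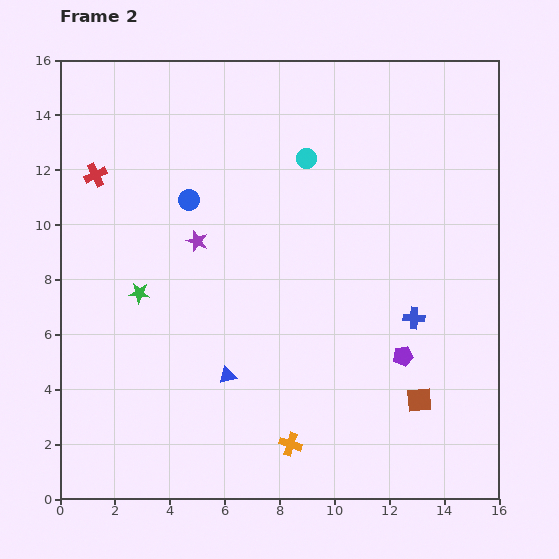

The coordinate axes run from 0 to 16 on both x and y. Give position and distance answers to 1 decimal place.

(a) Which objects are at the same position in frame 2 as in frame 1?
the brown square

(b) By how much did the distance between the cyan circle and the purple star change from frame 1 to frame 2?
-0.5

Distance in frame 1: 5.5. Distance in frame 2: 5.0.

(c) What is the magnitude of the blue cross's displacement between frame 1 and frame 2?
5.0

The blue cross moved from (13.1, 11.6) to (12.9, 6.6), a distance of √(0.2² + 5.0²) ≈ 5.0.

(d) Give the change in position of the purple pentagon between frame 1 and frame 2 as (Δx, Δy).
(-1.6, 0.4)

The purple pentagon was at (14.1, 4.8) in frame 1 and (12.5, 5.2) in frame 2.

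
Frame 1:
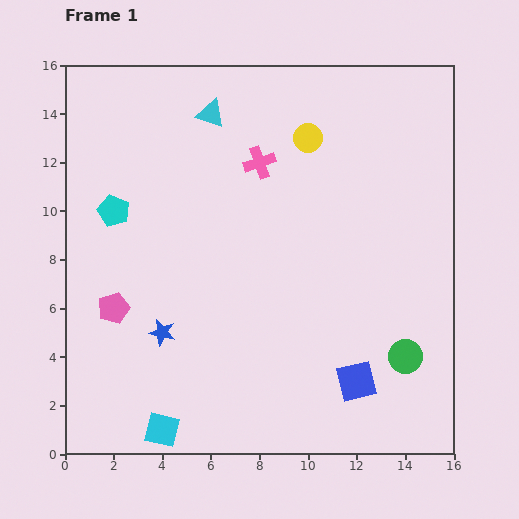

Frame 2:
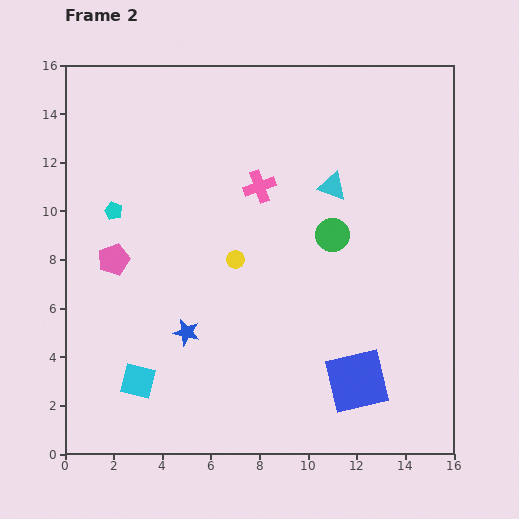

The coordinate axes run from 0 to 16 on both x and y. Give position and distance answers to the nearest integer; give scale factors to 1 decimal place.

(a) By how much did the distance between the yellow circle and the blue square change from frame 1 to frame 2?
-3

Distance in frame 1: 10. Distance in frame 2: 7.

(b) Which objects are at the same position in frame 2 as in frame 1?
the cyan pentagon, the blue square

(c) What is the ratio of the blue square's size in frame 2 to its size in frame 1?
1.6×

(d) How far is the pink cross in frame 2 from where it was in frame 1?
1

The pink cross moved from (8, 12) to (8, 11), a distance of √(0² + 1²) ≈ 1.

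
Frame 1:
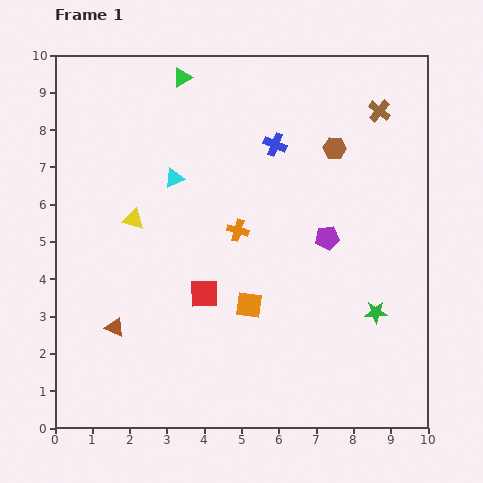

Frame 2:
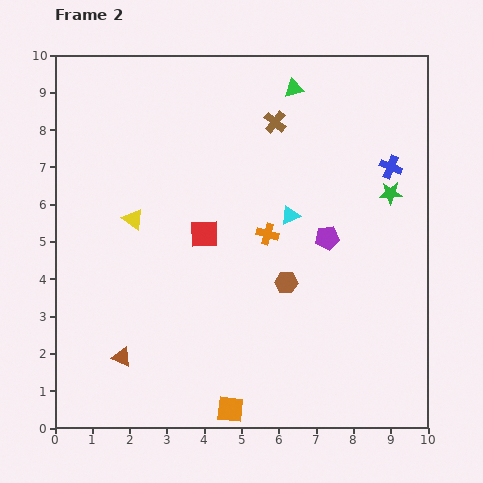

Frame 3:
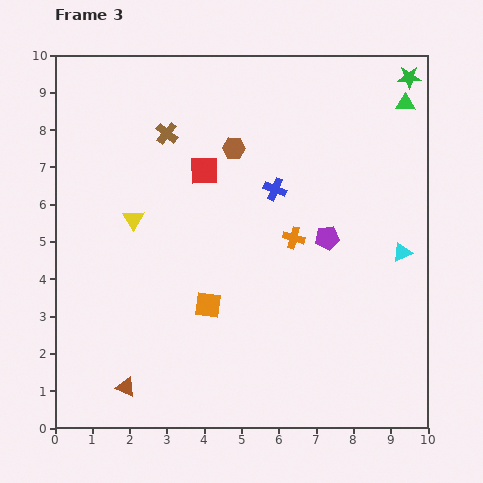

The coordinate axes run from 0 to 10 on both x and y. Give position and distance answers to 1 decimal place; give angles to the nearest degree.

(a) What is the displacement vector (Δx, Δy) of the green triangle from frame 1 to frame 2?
(3.0, -0.3)

The green triangle was at (3.4, 9.4) in frame 1 and (6.4, 9.1) in frame 2.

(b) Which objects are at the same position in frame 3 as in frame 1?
the purple pentagon, the yellow triangle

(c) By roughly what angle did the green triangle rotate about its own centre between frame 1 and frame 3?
32° clockwise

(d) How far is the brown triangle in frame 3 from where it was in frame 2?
0.8

The brown triangle moved from (1.8, 1.9) to (1.9, 1.1), a distance of √(0.1² + 0.8²) ≈ 0.8.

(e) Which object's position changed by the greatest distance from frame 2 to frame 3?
the brown hexagon

(moved 3.9; next 3.2)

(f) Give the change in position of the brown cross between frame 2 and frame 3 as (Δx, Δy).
(-2.9, -0.3)

The brown cross was at (5.9, 8.2) in frame 2 and (3.0, 7.9) in frame 3.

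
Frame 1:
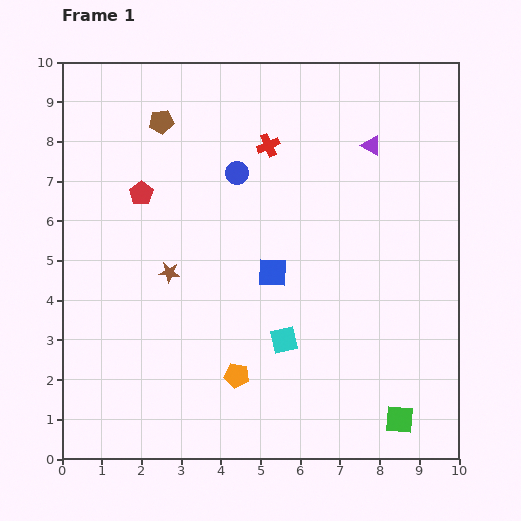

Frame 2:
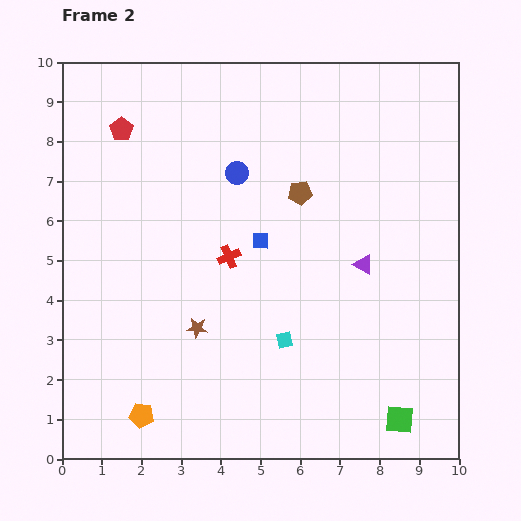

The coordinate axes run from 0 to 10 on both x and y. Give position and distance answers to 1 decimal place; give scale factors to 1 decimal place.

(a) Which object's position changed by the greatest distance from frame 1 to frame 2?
the brown pentagon

(moved 3.9; next 3.0)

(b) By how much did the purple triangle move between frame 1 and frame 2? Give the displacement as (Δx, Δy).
(-0.2, -3.0)

The purple triangle was at (7.8, 7.9) in frame 1 and (7.6, 4.9) in frame 2.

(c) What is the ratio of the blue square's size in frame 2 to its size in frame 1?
0.6×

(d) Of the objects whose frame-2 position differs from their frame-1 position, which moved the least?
the blue square

(moved 0.9)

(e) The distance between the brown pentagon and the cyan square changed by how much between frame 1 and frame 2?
-2.6

Distance in frame 1: 6.3. Distance in frame 2: 3.7.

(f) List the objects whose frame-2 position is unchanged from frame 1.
the cyan square, the blue circle, the green square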